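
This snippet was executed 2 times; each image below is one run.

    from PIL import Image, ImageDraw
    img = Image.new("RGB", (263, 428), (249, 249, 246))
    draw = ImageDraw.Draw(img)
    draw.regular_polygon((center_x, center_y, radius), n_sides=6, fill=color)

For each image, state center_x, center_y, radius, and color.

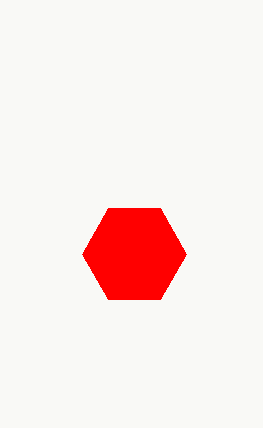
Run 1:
center_x = 134, center_y = 254, radius = 52, color = 'red'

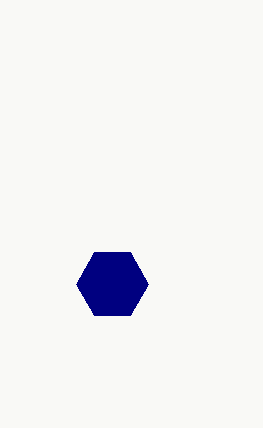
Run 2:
center_x = 112; center_y = 284; radius = 36; color = 'navy'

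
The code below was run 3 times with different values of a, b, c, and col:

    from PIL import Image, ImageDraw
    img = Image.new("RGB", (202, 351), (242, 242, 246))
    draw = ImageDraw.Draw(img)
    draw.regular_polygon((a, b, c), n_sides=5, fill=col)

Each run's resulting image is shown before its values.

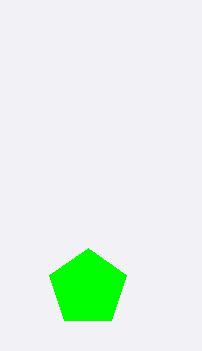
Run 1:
a = 88, b = 288, c = 40, col = 'lime'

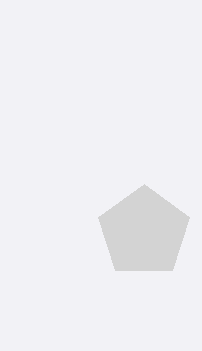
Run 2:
a = 144; b = 232; c = 48; col = 'lightgray'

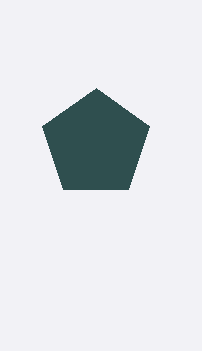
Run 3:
a = 96, b = 144, c = 56, col = 'darkslategray'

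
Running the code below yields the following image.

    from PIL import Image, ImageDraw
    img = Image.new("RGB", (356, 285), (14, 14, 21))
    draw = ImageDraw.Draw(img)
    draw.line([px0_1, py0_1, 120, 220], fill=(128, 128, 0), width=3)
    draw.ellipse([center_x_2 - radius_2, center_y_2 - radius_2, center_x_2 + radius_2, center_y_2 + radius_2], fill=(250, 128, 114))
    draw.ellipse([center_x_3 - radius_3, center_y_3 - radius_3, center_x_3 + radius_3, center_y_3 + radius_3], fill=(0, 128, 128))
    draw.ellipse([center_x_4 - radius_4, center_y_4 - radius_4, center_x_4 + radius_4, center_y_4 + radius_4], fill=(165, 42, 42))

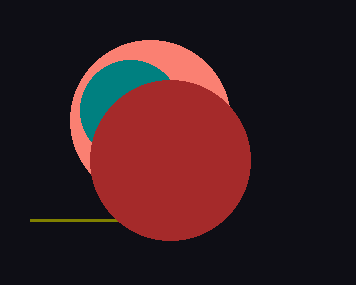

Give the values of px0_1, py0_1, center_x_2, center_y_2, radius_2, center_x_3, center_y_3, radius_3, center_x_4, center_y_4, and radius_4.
px0_1 = 30, py0_1 = 220, center_x_2 = 150, center_y_2 = 120, radius_2 = 80, center_x_3 = 130, center_y_3 = 110, radius_3 = 50, center_x_4 = 170, center_y_4 = 160, radius_4 = 80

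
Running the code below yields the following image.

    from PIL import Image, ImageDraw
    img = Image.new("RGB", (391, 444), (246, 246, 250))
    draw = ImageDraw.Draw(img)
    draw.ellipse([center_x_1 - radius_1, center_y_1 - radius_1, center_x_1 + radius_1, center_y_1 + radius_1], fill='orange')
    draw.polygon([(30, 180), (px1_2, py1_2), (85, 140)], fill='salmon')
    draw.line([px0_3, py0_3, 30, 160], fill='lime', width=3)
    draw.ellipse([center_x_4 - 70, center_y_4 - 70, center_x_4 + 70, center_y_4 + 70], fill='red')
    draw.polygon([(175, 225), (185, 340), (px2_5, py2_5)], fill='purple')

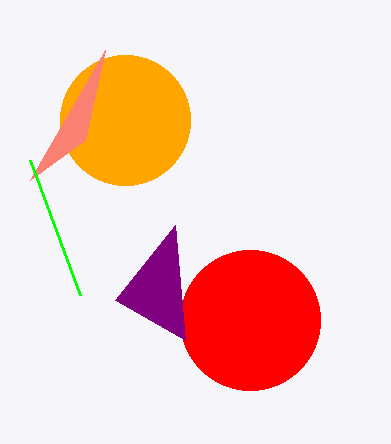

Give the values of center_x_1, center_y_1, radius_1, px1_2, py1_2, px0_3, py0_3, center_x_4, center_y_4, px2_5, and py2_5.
center_x_1 = 125
center_y_1 = 120
radius_1 = 65
px1_2 = 105
py1_2 = 50
px0_3 = 80
py0_3 = 295
center_x_4 = 250
center_y_4 = 320
px2_5 = 115
py2_5 = 300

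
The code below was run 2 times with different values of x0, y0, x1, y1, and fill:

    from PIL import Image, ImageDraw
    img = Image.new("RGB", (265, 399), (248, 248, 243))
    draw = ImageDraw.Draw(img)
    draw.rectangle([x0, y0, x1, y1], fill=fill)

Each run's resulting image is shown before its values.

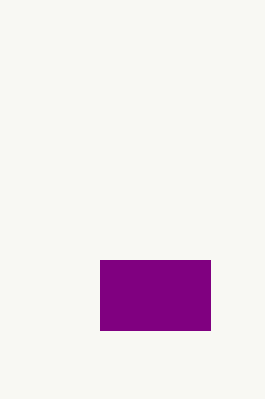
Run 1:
x0 = 100; y0 = 260; x1 = 210; y1 = 330; fill = 'purple'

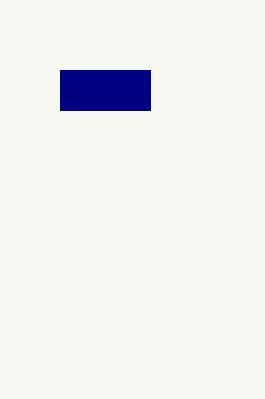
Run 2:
x0 = 60
y0 = 70
x1 = 150
y1 = 110
fill = 'navy'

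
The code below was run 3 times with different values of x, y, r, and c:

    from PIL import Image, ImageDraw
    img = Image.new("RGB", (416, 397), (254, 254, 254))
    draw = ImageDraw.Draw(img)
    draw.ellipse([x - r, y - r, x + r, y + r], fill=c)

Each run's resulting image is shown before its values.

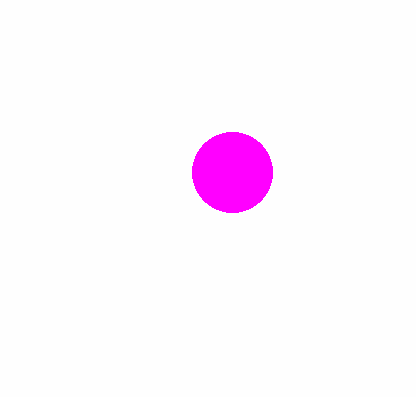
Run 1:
x = 232, y = 172, r = 40, c = 'magenta'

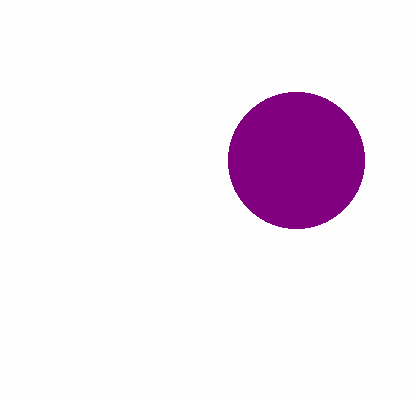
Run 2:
x = 296, y = 160, r = 68, c = 'purple'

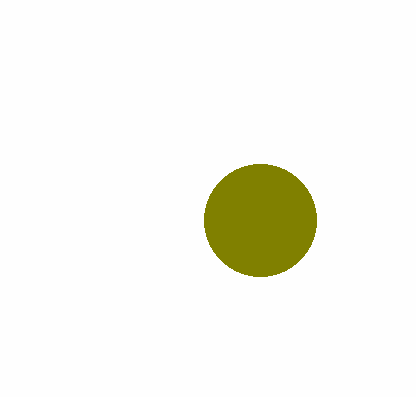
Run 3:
x = 260, y = 220, r = 56, c = 'olive'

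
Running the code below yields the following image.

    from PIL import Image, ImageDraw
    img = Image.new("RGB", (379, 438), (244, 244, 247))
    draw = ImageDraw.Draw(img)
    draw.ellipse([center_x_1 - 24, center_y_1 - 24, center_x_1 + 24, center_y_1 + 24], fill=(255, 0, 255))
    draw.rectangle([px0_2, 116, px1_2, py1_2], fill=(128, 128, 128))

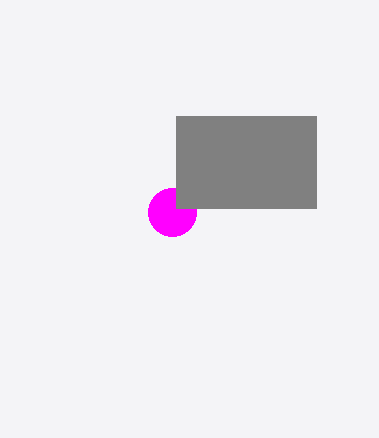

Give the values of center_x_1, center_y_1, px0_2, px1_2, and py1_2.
center_x_1 = 172
center_y_1 = 212
px0_2 = 176
px1_2 = 316
py1_2 = 208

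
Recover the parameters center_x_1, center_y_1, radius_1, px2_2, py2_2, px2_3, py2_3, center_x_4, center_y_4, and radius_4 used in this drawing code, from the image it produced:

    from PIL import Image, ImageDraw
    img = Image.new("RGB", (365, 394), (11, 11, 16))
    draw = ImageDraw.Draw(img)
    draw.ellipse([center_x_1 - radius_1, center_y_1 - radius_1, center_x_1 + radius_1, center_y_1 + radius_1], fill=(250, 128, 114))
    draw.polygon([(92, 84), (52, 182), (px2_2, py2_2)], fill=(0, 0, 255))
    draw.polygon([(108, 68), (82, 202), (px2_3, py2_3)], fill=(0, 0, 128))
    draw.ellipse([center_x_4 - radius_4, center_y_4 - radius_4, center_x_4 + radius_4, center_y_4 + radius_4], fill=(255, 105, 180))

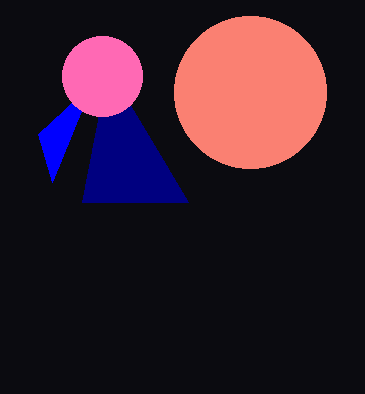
center_x_1 = 250; center_y_1 = 92; radius_1 = 76; px2_2 = 38; py2_2 = 134; px2_3 = 188; py2_3 = 202; center_x_4 = 102; center_y_4 = 76; radius_4 = 40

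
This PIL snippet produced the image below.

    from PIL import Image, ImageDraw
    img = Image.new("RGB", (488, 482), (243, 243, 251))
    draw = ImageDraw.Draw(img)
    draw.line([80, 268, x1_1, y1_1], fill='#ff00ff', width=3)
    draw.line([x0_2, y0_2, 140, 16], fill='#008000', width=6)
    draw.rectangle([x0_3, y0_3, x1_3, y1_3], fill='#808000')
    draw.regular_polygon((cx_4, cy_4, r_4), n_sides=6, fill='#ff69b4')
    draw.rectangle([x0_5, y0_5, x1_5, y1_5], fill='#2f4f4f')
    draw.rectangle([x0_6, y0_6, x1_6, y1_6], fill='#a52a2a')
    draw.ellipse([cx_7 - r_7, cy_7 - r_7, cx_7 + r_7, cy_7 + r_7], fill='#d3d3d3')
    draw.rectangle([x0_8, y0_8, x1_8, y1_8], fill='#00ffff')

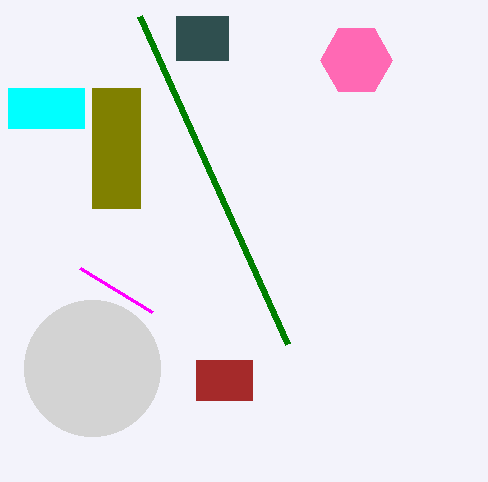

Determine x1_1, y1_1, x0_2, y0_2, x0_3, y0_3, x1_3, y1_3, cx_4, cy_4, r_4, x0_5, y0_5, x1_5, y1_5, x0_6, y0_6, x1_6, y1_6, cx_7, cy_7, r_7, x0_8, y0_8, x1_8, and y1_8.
x1_1 = 152, y1_1 = 312, x0_2 = 288, y0_2 = 344, x0_3 = 92, y0_3 = 88, x1_3 = 140, y1_3 = 208, cx_4 = 356, cy_4 = 60, r_4 = 36, x0_5 = 176, y0_5 = 16, x1_5 = 228, y1_5 = 60, x0_6 = 196, y0_6 = 360, x1_6 = 252, y1_6 = 400, cx_7 = 92, cy_7 = 368, r_7 = 68, x0_8 = 8, y0_8 = 88, x1_8 = 84, y1_8 = 128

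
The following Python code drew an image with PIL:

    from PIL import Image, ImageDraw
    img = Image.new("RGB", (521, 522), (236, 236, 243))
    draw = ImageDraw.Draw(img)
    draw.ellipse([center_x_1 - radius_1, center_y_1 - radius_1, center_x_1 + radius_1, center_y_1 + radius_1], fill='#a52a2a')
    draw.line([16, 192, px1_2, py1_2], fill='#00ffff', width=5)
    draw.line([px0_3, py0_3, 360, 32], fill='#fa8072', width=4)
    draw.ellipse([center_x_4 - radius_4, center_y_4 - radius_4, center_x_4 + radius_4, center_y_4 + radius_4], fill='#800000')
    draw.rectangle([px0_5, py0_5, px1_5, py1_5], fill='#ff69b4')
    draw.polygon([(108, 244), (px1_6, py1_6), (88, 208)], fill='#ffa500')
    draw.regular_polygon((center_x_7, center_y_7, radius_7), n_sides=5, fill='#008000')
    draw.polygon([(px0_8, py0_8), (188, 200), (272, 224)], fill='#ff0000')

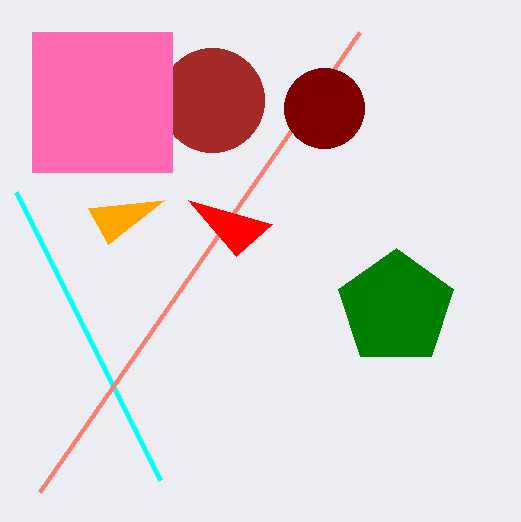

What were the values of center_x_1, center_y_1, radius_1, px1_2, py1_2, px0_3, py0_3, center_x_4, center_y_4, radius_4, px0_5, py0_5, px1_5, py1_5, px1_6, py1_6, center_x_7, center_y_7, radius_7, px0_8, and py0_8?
center_x_1 = 212, center_y_1 = 100, radius_1 = 52, px1_2 = 160, py1_2 = 480, px0_3 = 40, py0_3 = 492, center_x_4 = 324, center_y_4 = 108, radius_4 = 40, px0_5 = 32, py0_5 = 32, px1_5 = 172, py1_5 = 172, px1_6 = 164, py1_6 = 200, center_x_7 = 396, center_y_7 = 308, radius_7 = 60, px0_8 = 236, py0_8 = 256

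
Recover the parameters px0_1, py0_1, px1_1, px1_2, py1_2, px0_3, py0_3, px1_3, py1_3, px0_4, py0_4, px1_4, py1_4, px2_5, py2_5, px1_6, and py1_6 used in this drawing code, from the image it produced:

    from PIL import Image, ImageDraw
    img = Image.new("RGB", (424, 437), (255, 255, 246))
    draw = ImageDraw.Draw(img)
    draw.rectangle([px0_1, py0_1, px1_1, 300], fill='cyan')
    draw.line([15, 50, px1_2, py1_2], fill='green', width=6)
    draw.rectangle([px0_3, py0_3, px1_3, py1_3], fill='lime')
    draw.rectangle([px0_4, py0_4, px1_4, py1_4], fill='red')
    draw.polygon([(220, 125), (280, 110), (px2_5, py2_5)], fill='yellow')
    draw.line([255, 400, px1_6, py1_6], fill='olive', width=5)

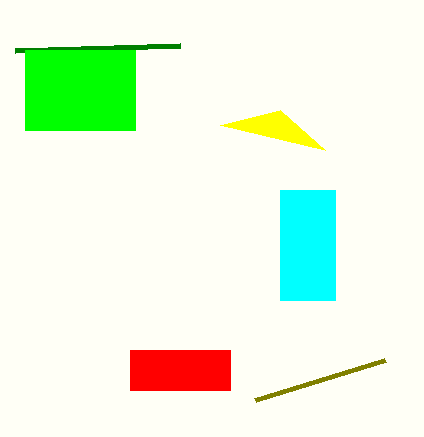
px0_1 = 280; py0_1 = 190; px1_1 = 335; px1_2 = 180; py1_2 = 45; px0_3 = 25; py0_3 = 50; px1_3 = 135; py1_3 = 130; px0_4 = 130; py0_4 = 350; px1_4 = 230; py1_4 = 390; px2_5 = 325; py2_5 = 150; px1_6 = 385; py1_6 = 360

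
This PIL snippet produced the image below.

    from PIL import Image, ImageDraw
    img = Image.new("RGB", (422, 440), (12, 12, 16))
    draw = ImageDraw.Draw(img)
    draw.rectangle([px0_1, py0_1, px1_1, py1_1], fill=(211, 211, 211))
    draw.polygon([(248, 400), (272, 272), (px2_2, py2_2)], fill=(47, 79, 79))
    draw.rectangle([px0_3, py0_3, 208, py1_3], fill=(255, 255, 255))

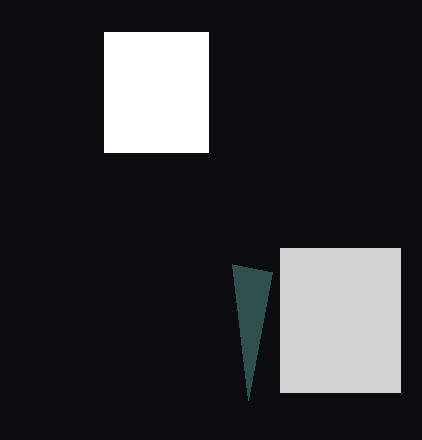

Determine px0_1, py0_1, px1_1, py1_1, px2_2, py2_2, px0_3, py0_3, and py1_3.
px0_1 = 280; py0_1 = 248; px1_1 = 400; py1_1 = 392; px2_2 = 232; py2_2 = 264; px0_3 = 104; py0_3 = 32; py1_3 = 152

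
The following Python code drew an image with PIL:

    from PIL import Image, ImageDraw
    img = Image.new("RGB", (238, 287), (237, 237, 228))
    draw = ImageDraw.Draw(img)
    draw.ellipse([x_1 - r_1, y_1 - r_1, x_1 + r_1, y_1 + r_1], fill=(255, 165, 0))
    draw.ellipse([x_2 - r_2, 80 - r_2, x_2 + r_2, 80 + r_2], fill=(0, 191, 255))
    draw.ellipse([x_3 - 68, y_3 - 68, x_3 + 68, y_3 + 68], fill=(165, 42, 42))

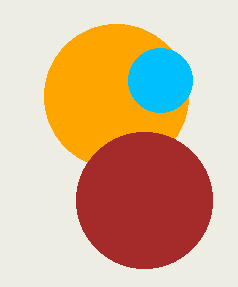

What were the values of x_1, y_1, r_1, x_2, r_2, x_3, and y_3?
x_1 = 116, y_1 = 96, r_1 = 72, x_2 = 160, r_2 = 32, x_3 = 144, y_3 = 200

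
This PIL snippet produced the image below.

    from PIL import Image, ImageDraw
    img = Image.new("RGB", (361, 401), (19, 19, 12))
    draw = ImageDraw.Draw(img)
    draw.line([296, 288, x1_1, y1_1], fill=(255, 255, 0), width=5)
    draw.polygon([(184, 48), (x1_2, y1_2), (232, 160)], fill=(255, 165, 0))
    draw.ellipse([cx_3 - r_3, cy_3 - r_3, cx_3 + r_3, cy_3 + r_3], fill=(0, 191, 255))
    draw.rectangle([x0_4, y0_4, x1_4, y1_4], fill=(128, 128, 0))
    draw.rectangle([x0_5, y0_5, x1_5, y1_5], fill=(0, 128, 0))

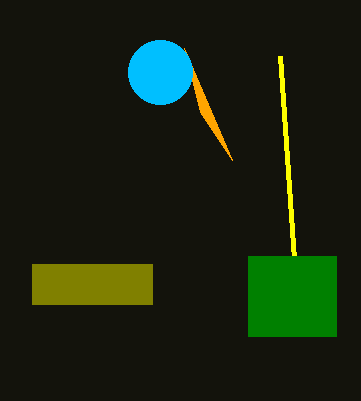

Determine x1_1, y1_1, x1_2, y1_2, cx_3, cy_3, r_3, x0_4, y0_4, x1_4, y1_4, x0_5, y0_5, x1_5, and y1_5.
x1_1 = 280
y1_1 = 56
x1_2 = 200
y1_2 = 112
cx_3 = 160
cy_3 = 72
r_3 = 32
x0_4 = 32
y0_4 = 264
x1_4 = 152
y1_4 = 304
x0_5 = 248
y0_5 = 256
x1_5 = 336
y1_5 = 336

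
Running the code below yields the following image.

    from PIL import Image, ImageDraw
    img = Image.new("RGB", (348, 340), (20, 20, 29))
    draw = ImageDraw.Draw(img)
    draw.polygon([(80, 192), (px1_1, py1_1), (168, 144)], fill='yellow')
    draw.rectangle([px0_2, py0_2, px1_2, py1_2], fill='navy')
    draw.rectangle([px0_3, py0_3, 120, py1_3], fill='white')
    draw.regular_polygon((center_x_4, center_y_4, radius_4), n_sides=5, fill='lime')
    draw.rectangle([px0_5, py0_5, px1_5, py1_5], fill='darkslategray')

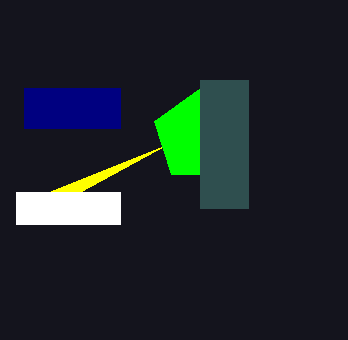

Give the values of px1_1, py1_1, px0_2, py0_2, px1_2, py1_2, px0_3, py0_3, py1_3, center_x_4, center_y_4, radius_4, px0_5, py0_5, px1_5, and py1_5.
px1_1 = 48
py1_1 = 192
px0_2 = 24
py0_2 = 88
px1_2 = 120
py1_2 = 128
px0_3 = 16
py0_3 = 192
py1_3 = 224
center_x_4 = 200
center_y_4 = 136
radius_4 = 48
px0_5 = 200
py0_5 = 80
px1_5 = 248
py1_5 = 208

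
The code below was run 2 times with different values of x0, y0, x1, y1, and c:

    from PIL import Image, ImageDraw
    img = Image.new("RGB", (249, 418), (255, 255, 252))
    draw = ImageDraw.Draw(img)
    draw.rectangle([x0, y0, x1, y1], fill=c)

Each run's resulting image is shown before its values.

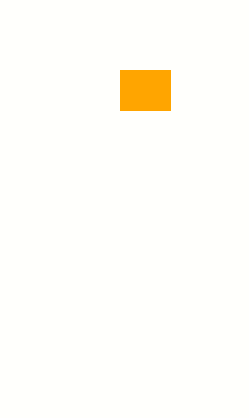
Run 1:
x0 = 120
y0 = 70
x1 = 170
y1 = 110
c = 'orange'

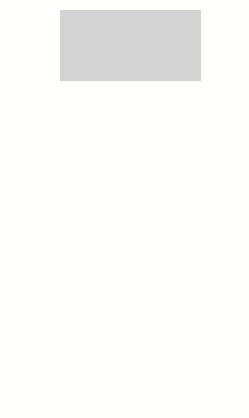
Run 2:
x0 = 60
y0 = 10
x1 = 200
y1 = 80
c = 'lightgray'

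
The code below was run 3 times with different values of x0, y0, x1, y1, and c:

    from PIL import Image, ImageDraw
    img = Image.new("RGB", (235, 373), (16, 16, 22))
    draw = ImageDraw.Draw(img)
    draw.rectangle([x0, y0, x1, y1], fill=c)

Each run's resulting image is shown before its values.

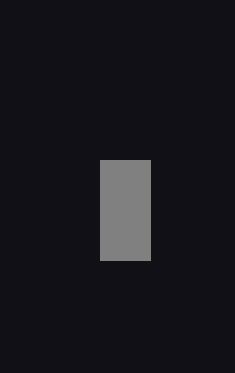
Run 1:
x0 = 100
y0 = 160
x1 = 150
y1 = 260
c = 'gray'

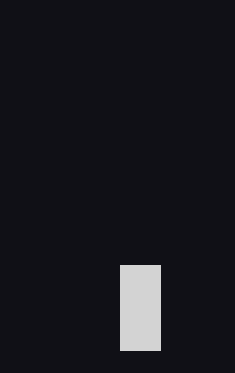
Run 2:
x0 = 120, y0 = 265, x1 = 160, y1 = 350, c = 'lightgray'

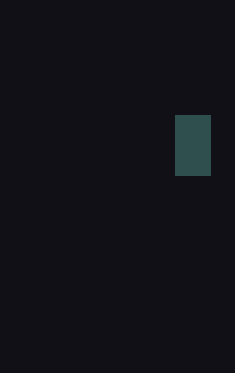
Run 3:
x0 = 175, y0 = 115, x1 = 210, y1 = 175, c = 'darkslategray'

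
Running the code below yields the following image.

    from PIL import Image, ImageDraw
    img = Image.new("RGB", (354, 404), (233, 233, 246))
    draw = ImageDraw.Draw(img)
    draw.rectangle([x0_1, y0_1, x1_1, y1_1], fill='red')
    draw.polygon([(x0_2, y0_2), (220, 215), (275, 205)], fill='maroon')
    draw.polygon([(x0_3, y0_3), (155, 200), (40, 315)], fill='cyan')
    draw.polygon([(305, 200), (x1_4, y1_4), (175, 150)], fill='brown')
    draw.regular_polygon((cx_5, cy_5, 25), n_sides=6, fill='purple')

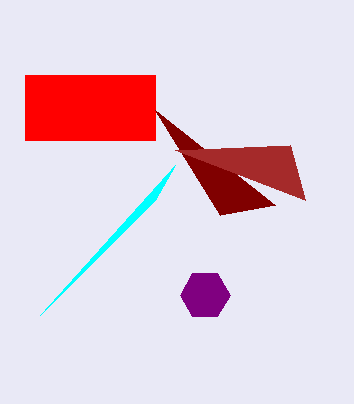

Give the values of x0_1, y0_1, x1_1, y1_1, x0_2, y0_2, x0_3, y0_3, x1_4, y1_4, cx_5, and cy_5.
x0_1 = 25
y0_1 = 75
x1_1 = 155
y1_1 = 140
x0_2 = 155
y0_2 = 110
x0_3 = 175
y0_3 = 165
x1_4 = 290
y1_4 = 145
cx_5 = 205
cy_5 = 295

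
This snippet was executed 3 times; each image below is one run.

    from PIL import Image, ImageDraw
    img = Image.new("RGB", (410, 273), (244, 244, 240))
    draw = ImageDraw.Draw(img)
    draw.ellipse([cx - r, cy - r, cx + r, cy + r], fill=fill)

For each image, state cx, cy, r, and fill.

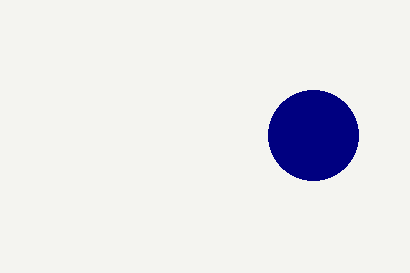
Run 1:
cx = 313; cy = 135; r = 45; fill = 'navy'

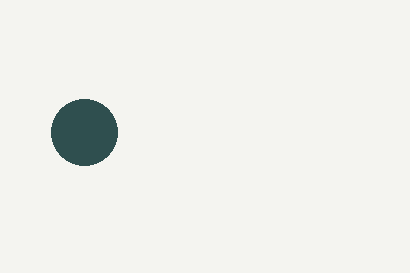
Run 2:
cx = 84, cy = 132, r = 33, fill = 'darkslategray'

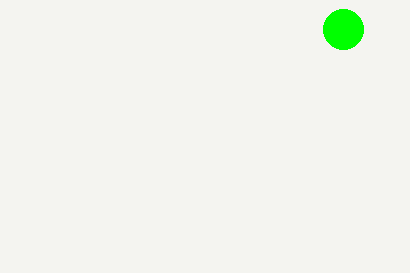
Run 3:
cx = 343
cy = 29
r = 20
fill = 'lime'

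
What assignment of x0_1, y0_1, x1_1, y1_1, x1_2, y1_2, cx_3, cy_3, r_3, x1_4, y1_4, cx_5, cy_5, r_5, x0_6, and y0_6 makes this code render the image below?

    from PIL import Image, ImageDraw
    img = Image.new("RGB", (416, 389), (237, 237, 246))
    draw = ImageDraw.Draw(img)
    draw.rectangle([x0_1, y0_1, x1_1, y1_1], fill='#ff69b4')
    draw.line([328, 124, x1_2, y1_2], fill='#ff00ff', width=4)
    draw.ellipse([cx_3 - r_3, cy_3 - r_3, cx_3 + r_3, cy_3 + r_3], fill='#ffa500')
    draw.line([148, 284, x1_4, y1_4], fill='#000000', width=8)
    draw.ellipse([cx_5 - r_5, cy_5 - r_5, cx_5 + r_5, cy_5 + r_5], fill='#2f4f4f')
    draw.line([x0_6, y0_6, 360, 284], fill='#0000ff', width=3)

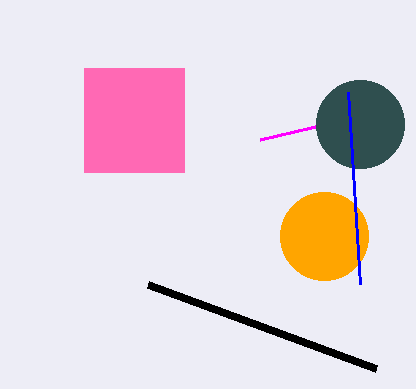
x0_1 = 84; y0_1 = 68; x1_1 = 184; y1_1 = 172; x1_2 = 260; y1_2 = 140; cx_3 = 324; cy_3 = 236; r_3 = 44; x1_4 = 376; y1_4 = 368; cx_5 = 360; cy_5 = 124; r_5 = 44; x0_6 = 348; y0_6 = 92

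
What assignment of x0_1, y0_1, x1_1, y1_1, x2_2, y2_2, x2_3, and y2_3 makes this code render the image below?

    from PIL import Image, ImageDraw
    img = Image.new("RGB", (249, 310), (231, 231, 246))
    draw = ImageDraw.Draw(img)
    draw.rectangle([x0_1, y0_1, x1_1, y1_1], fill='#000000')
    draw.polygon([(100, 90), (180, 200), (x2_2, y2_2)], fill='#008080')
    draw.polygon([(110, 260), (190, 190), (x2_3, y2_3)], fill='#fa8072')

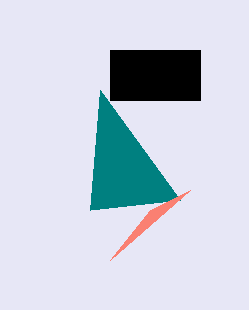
x0_1 = 110
y0_1 = 50
x1_1 = 200
y1_1 = 100
x2_2 = 90
y2_2 = 210
x2_3 = 150
y2_3 = 210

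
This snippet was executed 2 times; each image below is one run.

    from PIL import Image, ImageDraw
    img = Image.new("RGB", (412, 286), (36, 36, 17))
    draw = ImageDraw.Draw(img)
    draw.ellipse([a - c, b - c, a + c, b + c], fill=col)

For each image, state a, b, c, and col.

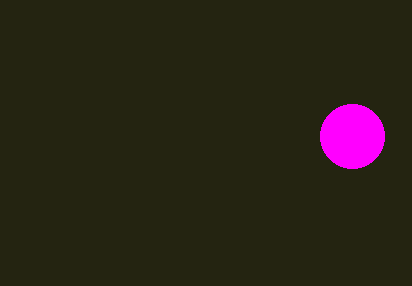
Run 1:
a = 352
b = 136
c = 32
col = 'magenta'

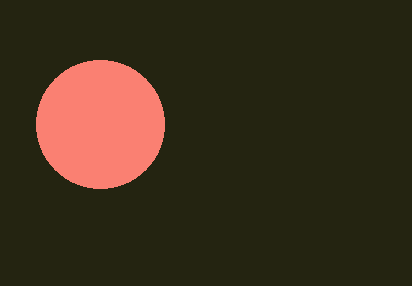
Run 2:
a = 100; b = 124; c = 64; col = 'salmon'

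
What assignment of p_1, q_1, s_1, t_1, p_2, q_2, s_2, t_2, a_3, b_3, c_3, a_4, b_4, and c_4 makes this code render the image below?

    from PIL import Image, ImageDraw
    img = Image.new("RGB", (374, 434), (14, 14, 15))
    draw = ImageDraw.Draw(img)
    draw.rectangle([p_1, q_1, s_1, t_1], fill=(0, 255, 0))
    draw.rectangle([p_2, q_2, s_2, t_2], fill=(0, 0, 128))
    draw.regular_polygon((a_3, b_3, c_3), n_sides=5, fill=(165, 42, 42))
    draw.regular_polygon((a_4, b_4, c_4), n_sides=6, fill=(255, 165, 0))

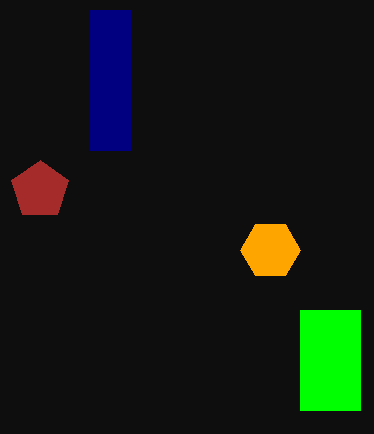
p_1 = 300
q_1 = 310
s_1 = 360
t_1 = 410
p_2 = 90
q_2 = 10
s_2 = 130
t_2 = 150
a_3 = 40
b_3 = 190
c_3 = 30
a_4 = 270
b_4 = 250
c_4 = 30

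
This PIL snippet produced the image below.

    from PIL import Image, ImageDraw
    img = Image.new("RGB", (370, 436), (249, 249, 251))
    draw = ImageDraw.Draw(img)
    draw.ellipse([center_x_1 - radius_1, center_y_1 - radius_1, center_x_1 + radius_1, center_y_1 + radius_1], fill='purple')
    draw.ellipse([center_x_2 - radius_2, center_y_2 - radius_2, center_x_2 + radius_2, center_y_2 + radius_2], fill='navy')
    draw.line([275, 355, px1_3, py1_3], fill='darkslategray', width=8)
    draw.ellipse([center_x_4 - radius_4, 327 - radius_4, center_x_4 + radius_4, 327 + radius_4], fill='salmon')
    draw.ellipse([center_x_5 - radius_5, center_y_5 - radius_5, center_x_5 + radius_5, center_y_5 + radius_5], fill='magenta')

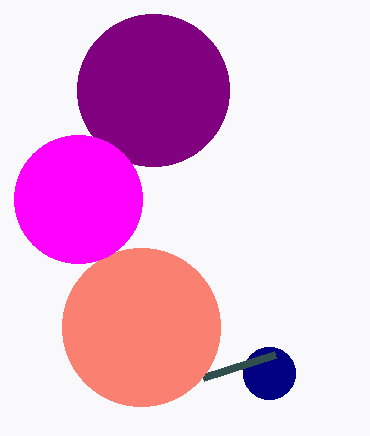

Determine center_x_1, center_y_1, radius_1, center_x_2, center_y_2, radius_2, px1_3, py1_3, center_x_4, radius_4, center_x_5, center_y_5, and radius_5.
center_x_1 = 153, center_y_1 = 90, radius_1 = 76, center_x_2 = 269, center_y_2 = 373, radius_2 = 26, px1_3 = 203, py1_3 = 378, center_x_4 = 141, radius_4 = 79, center_x_5 = 78, center_y_5 = 199, radius_5 = 64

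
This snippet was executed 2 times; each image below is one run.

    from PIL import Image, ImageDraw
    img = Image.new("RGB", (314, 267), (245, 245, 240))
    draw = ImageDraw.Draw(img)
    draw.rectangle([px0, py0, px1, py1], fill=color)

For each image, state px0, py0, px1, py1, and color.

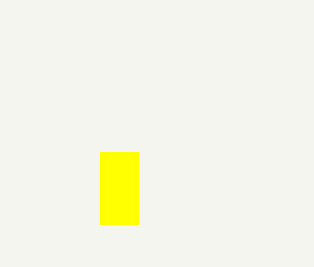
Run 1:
px0 = 100; py0 = 152; px1 = 138; py1 = 224; color = 'yellow'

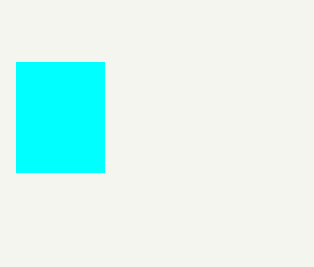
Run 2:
px0 = 16; py0 = 62; px1 = 104; py1 = 172; color = 'cyan'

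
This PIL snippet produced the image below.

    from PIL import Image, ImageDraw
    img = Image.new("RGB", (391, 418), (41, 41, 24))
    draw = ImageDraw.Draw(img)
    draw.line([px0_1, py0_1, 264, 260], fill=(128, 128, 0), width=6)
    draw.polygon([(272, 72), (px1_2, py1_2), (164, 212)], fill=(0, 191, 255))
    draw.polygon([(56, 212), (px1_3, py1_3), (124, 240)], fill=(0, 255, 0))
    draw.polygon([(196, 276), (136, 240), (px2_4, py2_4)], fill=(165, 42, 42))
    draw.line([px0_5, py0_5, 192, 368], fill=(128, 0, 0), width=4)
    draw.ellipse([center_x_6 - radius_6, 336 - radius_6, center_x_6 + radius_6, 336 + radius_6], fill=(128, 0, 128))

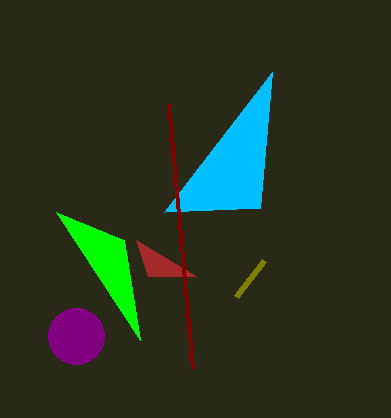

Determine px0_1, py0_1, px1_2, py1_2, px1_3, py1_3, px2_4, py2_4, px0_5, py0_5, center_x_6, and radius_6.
px0_1 = 236; py0_1 = 296; px1_2 = 260; py1_2 = 208; px1_3 = 140; py1_3 = 340; px2_4 = 148; py2_4 = 276; px0_5 = 168; py0_5 = 104; center_x_6 = 76; radius_6 = 28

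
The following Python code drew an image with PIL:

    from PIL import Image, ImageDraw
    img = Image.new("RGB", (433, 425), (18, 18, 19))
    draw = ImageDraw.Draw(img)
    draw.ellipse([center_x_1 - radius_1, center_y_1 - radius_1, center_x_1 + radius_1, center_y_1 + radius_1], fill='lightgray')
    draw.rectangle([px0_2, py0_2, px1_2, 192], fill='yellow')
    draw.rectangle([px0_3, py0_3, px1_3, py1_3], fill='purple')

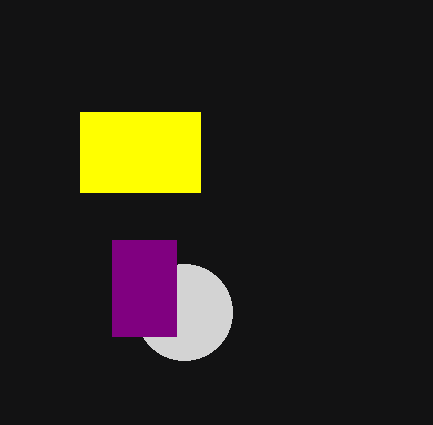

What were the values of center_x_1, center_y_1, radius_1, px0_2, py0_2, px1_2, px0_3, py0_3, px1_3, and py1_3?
center_x_1 = 184, center_y_1 = 312, radius_1 = 48, px0_2 = 80, py0_2 = 112, px1_2 = 200, px0_3 = 112, py0_3 = 240, px1_3 = 176, py1_3 = 336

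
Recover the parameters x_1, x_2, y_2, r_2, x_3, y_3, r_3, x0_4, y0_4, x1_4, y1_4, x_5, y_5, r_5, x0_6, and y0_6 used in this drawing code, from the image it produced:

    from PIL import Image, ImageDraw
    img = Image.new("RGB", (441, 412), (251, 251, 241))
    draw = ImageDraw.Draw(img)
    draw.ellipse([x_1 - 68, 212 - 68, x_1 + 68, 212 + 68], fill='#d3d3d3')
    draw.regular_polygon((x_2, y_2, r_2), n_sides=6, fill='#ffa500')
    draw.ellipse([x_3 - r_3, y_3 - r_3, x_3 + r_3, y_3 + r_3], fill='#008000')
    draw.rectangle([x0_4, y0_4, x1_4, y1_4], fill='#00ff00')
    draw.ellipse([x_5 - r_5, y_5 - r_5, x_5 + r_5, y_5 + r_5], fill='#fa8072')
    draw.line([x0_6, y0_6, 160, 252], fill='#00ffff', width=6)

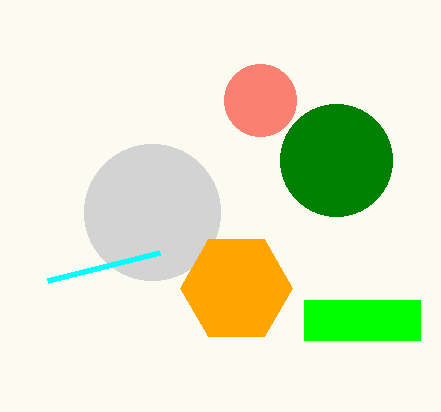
x_1 = 152, x_2 = 236, y_2 = 288, r_2 = 56, x_3 = 336, y_3 = 160, r_3 = 56, x0_4 = 304, y0_4 = 300, x1_4 = 420, y1_4 = 340, x_5 = 260, y_5 = 100, r_5 = 36, x0_6 = 48, y0_6 = 280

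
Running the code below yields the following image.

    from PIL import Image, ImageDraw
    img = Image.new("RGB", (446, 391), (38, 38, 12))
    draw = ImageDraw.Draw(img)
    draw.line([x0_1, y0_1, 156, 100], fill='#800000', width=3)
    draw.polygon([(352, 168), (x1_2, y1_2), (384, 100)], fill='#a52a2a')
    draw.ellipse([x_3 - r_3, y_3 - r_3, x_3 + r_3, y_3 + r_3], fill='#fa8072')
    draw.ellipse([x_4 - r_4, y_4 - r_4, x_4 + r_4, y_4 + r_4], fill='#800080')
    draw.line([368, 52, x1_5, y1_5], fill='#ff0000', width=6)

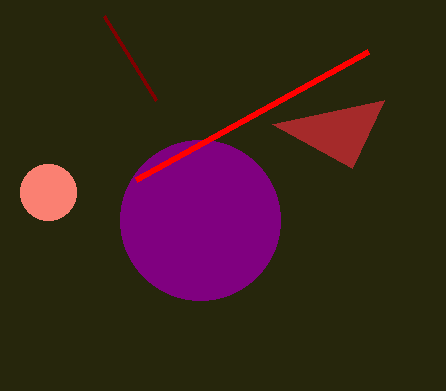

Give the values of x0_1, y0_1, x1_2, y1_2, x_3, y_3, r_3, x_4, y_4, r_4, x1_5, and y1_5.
x0_1 = 104, y0_1 = 16, x1_2 = 272, y1_2 = 124, x_3 = 48, y_3 = 192, r_3 = 28, x_4 = 200, y_4 = 220, r_4 = 80, x1_5 = 136, y1_5 = 180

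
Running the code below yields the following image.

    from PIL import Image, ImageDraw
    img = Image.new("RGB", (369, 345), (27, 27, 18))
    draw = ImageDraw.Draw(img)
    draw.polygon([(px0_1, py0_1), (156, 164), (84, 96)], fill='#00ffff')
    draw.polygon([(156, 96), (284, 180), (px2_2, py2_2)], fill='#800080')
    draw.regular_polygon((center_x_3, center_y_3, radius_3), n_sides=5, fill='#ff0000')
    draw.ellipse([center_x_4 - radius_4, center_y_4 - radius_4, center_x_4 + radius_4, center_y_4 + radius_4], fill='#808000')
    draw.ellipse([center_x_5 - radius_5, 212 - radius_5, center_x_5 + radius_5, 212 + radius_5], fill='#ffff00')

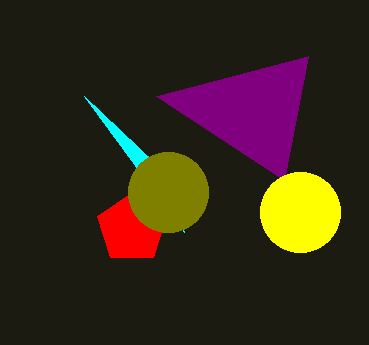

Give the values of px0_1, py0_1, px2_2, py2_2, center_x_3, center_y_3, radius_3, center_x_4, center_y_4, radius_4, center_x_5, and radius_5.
px0_1 = 184, py0_1 = 232, px2_2 = 308, py2_2 = 56, center_x_3 = 132, center_y_3 = 228, radius_3 = 36, center_x_4 = 168, center_y_4 = 192, radius_4 = 40, center_x_5 = 300, radius_5 = 40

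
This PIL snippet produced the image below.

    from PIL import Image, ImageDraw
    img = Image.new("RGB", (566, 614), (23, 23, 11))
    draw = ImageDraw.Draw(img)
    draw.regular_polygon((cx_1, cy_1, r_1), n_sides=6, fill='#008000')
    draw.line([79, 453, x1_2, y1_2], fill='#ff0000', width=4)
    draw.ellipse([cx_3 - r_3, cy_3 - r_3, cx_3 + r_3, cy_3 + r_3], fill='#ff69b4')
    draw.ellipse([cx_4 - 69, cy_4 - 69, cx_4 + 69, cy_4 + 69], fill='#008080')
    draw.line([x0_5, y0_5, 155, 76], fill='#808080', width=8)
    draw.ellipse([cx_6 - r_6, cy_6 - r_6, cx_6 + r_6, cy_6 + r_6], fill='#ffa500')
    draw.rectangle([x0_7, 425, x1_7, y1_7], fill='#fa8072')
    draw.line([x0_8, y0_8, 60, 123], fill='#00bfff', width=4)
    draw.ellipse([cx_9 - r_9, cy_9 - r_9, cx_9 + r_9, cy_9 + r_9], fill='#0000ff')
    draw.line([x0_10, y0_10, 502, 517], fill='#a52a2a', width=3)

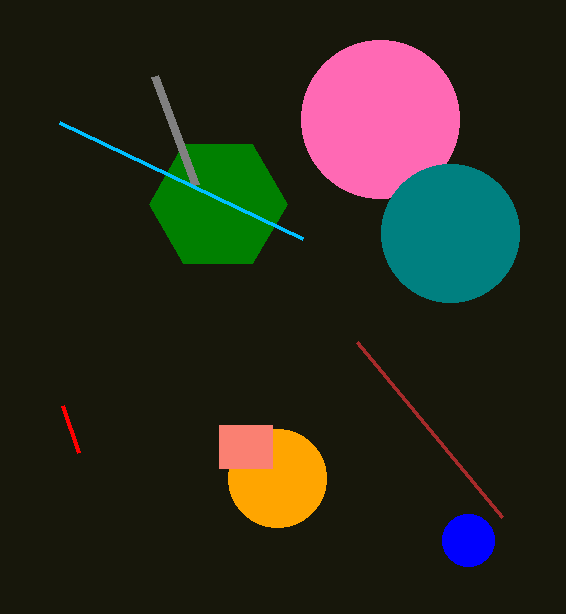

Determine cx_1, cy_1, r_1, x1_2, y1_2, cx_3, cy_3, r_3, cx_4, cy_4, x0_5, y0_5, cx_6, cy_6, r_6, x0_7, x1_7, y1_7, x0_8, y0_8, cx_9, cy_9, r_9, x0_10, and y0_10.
cx_1 = 218; cy_1 = 204; r_1 = 69; x1_2 = 63; y1_2 = 406; cx_3 = 380; cy_3 = 119; r_3 = 79; cx_4 = 450; cy_4 = 233; x0_5 = 196; y0_5 = 185; cx_6 = 277; cy_6 = 478; r_6 = 49; x0_7 = 219; x1_7 = 272; y1_7 = 468; x0_8 = 303; y0_8 = 239; cx_9 = 468; cy_9 = 540; r_9 = 26; x0_10 = 357; y0_10 = 342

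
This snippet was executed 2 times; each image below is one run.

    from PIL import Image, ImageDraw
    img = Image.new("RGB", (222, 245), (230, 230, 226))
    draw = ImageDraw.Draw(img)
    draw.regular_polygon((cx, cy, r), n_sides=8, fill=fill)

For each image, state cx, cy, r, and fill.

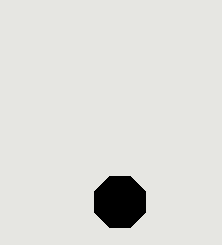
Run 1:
cx = 120
cy = 202
r = 28
fill = 'black'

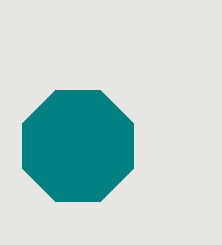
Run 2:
cx = 78
cy = 146
r = 60
fill = 'teal'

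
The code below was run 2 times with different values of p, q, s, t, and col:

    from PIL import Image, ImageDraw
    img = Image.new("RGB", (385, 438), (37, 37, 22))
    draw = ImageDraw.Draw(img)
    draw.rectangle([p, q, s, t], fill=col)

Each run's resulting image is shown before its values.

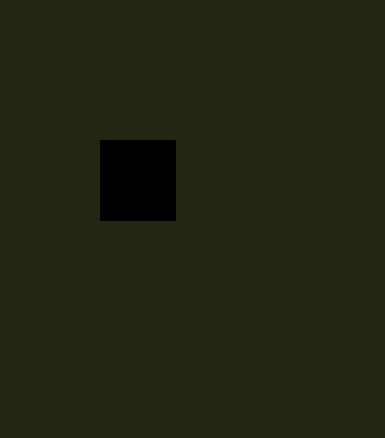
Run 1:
p = 100
q = 140
s = 175
t = 220
col = 'black'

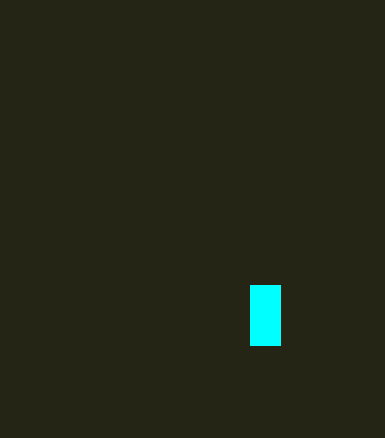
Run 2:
p = 250
q = 285
s = 280
t = 345
col = 'cyan'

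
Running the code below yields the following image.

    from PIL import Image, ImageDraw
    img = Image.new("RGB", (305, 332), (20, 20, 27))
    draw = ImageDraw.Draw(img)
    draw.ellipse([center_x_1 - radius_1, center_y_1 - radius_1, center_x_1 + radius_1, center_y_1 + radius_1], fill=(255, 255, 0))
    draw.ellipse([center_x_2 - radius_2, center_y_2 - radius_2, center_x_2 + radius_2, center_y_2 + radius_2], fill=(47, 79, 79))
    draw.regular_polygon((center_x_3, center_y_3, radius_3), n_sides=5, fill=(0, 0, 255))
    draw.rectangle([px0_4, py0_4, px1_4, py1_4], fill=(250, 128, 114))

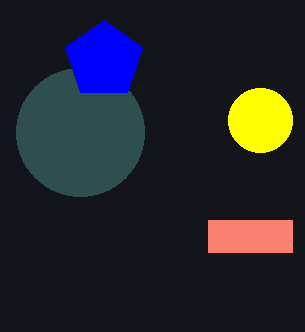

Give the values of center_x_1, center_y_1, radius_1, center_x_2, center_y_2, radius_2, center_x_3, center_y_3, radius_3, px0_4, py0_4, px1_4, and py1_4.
center_x_1 = 260; center_y_1 = 120; radius_1 = 32; center_x_2 = 80; center_y_2 = 132; radius_2 = 64; center_x_3 = 104; center_y_3 = 60; radius_3 = 40; px0_4 = 208; py0_4 = 220; px1_4 = 292; py1_4 = 252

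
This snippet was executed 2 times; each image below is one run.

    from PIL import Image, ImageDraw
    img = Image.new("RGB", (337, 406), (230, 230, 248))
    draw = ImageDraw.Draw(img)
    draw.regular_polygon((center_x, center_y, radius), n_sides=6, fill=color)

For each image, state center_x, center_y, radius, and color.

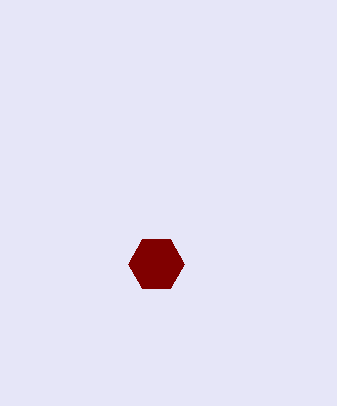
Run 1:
center_x = 156; center_y = 264; radius = 28; color = 'maroon'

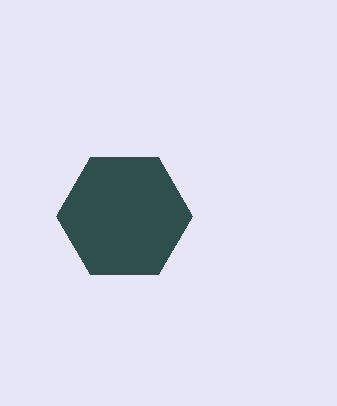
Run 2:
center_x = 124, center_y = 216, radius = 68, color = 'darkslategray'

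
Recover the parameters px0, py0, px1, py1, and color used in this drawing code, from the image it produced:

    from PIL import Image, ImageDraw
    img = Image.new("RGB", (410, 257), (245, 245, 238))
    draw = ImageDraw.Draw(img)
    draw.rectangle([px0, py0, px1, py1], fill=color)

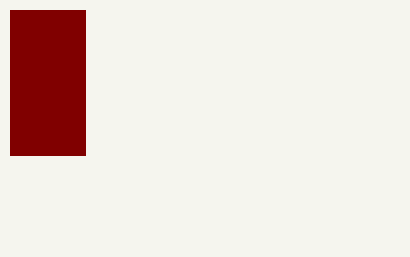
px0 = 10, py0 = 10, px1 = 85, py1 = 155, color = 'maroon'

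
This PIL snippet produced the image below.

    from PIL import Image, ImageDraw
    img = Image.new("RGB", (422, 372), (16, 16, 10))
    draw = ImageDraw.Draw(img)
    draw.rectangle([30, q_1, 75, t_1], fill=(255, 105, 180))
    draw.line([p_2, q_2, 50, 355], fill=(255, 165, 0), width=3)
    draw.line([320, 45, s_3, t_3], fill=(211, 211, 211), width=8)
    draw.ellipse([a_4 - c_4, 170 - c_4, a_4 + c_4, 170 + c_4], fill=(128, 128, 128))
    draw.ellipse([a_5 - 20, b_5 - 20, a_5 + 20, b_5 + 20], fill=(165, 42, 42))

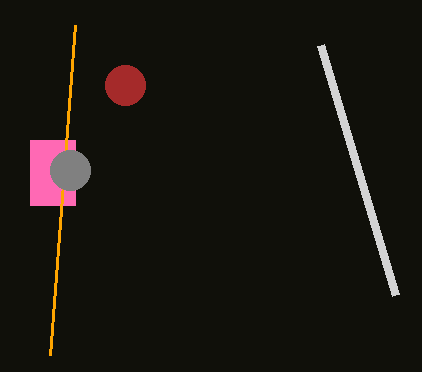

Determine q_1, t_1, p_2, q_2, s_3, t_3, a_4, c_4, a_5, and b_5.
q_1 = 140; t_1 = 205; p_2 = 75; q_2 = 25; s_3 = 395; t_3 = 295; a_4 = 70; c_4 = 20; a_5 = 125; b_5 = 85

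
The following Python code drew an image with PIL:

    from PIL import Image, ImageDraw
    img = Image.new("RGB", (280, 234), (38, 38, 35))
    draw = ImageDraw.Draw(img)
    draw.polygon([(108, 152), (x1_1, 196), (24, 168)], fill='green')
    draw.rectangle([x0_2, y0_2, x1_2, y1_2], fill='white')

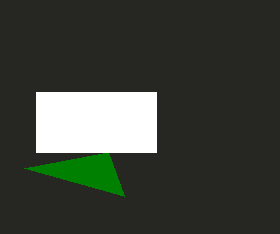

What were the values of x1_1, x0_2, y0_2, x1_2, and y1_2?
x1_1 = 124, x0_2 = 36, y0_2 = 92, x1_2 = 156, y1_2 = 152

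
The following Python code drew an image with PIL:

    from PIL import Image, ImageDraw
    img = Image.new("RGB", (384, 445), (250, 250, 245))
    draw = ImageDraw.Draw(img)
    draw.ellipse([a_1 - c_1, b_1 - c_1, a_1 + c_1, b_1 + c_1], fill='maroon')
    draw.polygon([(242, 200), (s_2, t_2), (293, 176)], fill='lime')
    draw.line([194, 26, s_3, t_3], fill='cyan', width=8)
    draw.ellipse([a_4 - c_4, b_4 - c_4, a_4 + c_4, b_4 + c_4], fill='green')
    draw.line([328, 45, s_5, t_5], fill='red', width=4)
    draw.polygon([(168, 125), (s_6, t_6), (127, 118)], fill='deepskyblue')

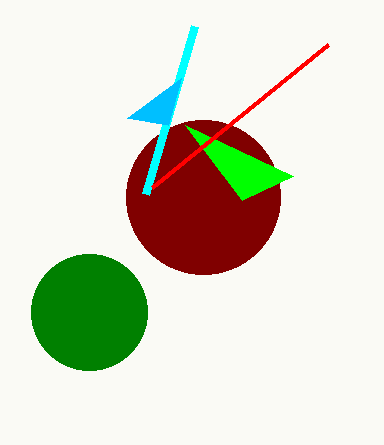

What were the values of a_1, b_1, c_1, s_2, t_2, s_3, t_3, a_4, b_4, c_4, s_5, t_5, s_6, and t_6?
a_1 = 203
b_1 = 197
c_1 = 77
s_2 = 185
t_2 = 125
s_3 = 145
t_3 = 194
a_4 = 89
b_4 = 312
c_4 = 58
s_5 = 152
t_5 = 188
s_6 = 181
t_6 = 78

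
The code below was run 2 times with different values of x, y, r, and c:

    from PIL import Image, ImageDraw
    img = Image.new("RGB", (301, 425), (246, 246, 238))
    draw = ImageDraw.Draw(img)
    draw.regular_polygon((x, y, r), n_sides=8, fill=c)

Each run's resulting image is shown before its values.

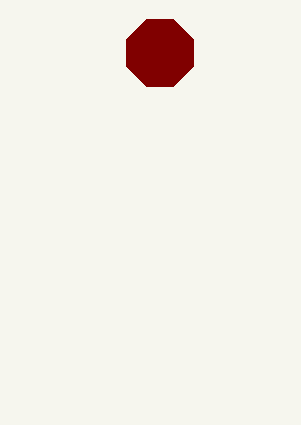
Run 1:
x = 160, y = 53, r = 36, c = 'maroon'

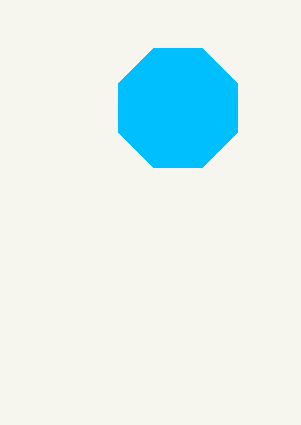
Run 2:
x = 178; y = 108; r = 64; c = 'deepskyblue'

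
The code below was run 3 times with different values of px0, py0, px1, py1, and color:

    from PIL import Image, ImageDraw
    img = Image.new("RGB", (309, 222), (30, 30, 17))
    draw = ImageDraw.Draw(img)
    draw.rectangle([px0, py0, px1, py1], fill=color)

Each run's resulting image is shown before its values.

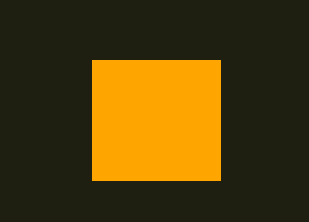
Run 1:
px0 = 92
py0 = 60
px1 = 220
py1 = 180
color = 'orange'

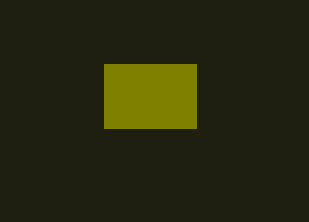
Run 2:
px0 = 104, py0 = 64, px1 = 196, py1 = 128, color = 'olive'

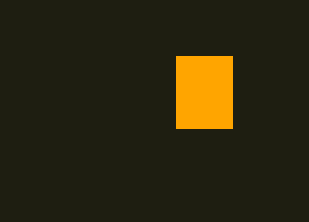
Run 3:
px0 = 176, py0 = 56, px1 = 232, py1 = 128, color = 'orange'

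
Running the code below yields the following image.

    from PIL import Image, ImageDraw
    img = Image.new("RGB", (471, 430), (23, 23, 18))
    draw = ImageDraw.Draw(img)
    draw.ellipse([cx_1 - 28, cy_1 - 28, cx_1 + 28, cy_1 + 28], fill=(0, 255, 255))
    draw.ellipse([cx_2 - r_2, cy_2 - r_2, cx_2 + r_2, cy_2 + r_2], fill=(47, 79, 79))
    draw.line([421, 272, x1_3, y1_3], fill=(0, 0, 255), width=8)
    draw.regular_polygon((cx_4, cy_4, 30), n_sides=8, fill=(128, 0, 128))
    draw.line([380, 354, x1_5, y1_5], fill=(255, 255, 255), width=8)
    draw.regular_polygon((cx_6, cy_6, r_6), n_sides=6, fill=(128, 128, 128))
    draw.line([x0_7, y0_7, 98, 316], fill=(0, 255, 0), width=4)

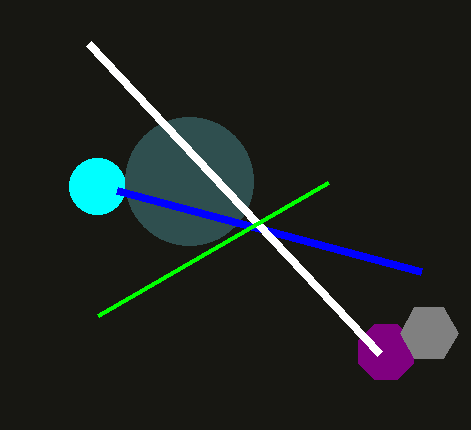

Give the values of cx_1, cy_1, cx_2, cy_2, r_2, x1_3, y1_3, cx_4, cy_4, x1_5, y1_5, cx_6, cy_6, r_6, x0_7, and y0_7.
cx_1 = 97; cy_1 = 186; cx_2 = 189; cy_2 = 181; r_2 = 64; x1_3 = 117; y1_3 = 191; cx_4 = 386; cy_4 = 352; x1_5 = 89; y1_5 = 44; cx_6 = 429; cy_6 = 333; r_6 = 29; x0_7 = 328; y0_7 = 183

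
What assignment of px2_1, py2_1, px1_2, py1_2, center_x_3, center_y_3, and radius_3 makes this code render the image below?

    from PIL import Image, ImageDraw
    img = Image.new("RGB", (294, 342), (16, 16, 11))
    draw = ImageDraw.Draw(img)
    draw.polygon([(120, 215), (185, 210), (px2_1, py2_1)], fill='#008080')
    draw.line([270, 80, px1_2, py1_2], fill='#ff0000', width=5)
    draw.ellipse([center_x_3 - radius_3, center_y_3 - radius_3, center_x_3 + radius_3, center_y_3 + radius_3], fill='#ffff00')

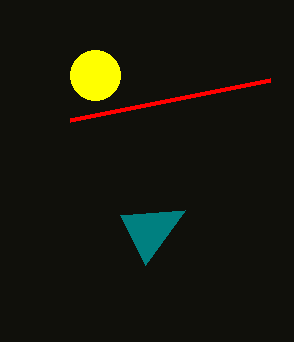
px2_1 = 145; py2_1 = 265; px1_2 = 70; py1_2 = 120; center_x_3 = 95; center_y_3 = 75; radius_3 = 25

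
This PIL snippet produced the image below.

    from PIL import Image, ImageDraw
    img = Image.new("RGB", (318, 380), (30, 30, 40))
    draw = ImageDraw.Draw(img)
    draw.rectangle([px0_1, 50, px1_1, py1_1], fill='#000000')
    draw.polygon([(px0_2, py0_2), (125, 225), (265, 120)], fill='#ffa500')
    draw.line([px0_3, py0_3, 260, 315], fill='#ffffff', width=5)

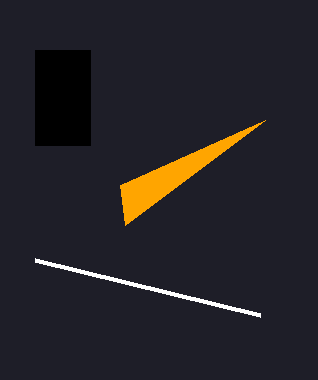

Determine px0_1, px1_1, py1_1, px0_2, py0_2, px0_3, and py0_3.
px0_1 = 35; px1_1 = 90; py1_1 = 145; px0_2 = 120; py0_2 = 185; px0_3 = 35; py0_3 = 260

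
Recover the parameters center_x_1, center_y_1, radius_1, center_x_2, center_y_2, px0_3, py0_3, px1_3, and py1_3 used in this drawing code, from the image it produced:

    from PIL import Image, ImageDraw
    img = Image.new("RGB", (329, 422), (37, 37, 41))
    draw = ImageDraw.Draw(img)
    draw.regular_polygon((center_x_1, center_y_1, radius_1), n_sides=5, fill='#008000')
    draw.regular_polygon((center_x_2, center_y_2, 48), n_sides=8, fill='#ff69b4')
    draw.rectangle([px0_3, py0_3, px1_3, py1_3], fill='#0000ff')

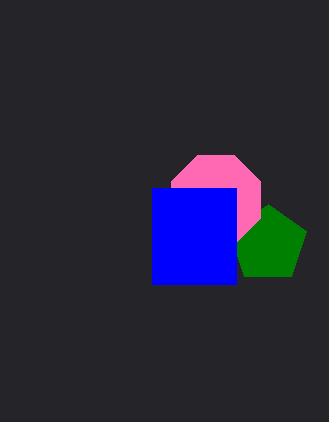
center_x_1 = 268; center_y_1 = 244; radius_1 = 40; center_x_2 = 216; center_y_2 = 200; px0_3 = 152; py0_3 = 188; px1_3 = 236; py1_3 = 284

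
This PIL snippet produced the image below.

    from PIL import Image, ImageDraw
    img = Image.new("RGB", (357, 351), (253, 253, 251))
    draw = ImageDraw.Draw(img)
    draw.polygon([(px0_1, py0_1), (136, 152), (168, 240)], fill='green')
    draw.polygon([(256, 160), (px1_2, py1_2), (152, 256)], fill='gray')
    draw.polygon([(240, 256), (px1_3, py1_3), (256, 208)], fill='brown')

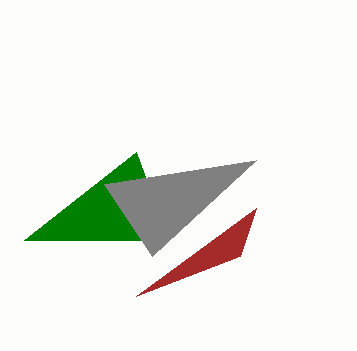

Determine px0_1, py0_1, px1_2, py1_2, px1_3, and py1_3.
px0_1 = 24; py0_1 = 240; px1_2 = 104; py1_2 = 184; px1_3 = 136; py1_3 = 296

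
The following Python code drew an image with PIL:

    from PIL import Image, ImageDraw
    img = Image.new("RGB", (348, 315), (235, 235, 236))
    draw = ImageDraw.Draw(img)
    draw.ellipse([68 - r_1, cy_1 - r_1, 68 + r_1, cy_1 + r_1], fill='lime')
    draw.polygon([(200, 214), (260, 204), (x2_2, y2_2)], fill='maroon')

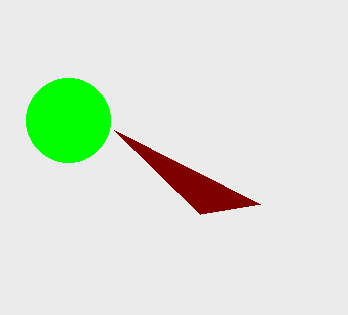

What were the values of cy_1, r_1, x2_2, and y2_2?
cy_1 = 120; r_1 = 42; x2_2 = 114; y2_2 = 130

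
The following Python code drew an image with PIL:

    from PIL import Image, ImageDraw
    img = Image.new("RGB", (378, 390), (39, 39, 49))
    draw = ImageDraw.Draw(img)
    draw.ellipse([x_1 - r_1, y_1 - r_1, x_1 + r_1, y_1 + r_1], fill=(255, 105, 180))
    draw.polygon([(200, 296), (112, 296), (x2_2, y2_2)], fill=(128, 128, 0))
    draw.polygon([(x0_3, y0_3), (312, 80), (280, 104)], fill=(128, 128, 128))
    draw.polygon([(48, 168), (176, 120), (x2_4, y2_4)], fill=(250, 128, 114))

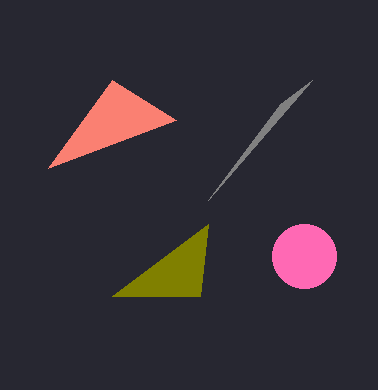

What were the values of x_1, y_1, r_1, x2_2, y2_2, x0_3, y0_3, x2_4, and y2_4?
x_1 = 304
y_1 = 256
r_1 = 32
x2_2 = 208
y2_2 = 224
x0_3 = 208
y0_3 = 200
x2_4 = 112
y2_4 = 80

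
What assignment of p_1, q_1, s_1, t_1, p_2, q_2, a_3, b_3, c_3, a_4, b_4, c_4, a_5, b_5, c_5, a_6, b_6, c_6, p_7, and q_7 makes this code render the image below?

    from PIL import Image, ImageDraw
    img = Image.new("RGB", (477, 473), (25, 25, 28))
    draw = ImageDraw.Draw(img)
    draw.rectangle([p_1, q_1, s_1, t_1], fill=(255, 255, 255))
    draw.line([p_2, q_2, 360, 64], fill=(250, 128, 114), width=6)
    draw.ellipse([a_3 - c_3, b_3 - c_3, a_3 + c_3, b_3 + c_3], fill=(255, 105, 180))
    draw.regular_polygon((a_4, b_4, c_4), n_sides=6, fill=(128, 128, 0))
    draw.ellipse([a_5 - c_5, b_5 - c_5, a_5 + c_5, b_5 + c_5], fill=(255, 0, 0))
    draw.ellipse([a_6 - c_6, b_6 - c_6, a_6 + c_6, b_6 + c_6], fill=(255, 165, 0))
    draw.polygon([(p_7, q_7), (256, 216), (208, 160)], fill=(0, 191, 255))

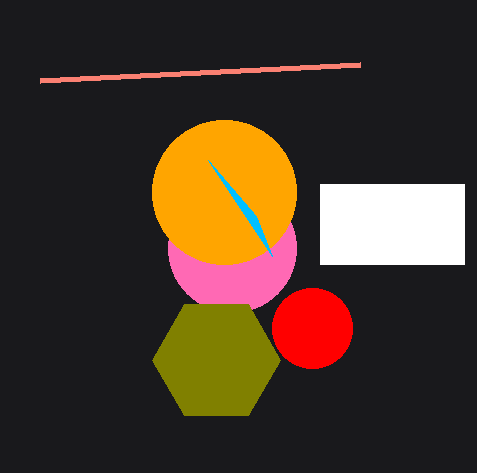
p_1 = 320
q_1 = 184
s_1 = 464
t_1 = 264
p_2 = 40
q_2 = 80
a_3 = 232
b_3 = 248
c_3 = 64
a_4 = 216
b_4 = 360
c_4 = 64
a_5 = 312
b_5 = 328
c_5 = 40
a_6 = 224
b_6 = 192
c_6 = 72
p_7 = 272
q_7 = 256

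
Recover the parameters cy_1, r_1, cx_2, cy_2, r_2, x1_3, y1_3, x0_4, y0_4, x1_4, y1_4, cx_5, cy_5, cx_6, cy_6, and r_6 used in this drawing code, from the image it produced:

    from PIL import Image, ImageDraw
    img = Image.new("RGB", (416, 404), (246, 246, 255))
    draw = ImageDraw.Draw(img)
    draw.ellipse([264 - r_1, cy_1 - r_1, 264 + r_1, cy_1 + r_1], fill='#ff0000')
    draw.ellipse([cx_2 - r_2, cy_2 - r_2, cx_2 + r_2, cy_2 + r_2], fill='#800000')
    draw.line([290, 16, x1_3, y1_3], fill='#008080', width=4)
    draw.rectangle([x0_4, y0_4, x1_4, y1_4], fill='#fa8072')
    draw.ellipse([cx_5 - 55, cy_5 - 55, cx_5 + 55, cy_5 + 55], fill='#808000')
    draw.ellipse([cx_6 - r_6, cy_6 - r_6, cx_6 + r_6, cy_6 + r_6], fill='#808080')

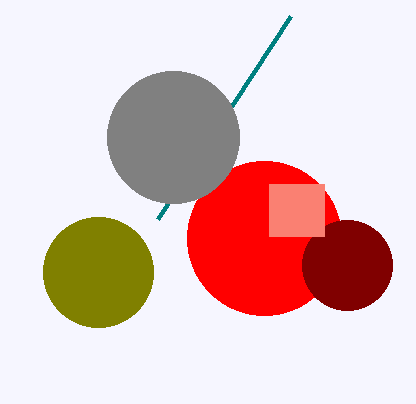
cy_1 = 238; r_1 = 77; cx_2 = 347; cy_2 = 265; r_2 = 45; x1_3 = 157; y1_3 = 219; x0_4 = 269; y0_4 = 184; x1_4 = 324; y1_4 = 236; cx_5 = 98; cy_5 = 272; cx_6 = 173; cy_6 = 137; r_6 = 66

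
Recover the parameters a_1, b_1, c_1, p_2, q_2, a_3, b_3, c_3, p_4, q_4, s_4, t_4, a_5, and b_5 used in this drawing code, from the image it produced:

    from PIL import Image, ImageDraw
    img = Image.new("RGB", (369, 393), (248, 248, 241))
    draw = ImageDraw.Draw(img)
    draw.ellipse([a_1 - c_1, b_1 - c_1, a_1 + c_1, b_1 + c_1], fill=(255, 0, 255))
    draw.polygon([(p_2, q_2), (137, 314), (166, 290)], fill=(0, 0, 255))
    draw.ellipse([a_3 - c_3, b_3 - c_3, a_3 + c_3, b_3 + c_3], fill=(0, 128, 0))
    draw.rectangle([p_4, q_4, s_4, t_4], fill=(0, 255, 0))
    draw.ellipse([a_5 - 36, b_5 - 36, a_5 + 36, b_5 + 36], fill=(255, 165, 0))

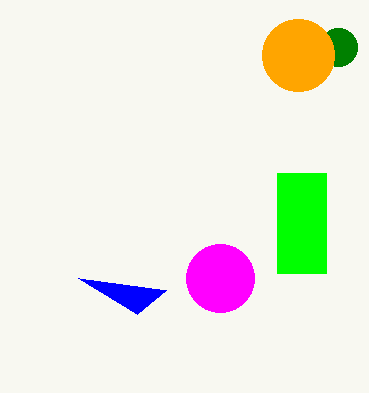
a_1 = 220; b_1 = 278; c_1 = 34; p_2 = 78; q_2 = 278; a_3 = 338; b_3 = 47; c_3 = 19; p_4 = 277; q_4 = 173; s_4 = 326; t_4 = 273; a_5 = 298; b_5 = 55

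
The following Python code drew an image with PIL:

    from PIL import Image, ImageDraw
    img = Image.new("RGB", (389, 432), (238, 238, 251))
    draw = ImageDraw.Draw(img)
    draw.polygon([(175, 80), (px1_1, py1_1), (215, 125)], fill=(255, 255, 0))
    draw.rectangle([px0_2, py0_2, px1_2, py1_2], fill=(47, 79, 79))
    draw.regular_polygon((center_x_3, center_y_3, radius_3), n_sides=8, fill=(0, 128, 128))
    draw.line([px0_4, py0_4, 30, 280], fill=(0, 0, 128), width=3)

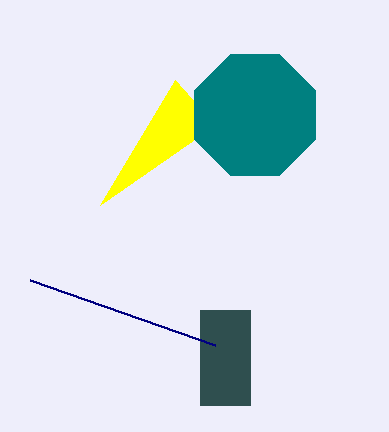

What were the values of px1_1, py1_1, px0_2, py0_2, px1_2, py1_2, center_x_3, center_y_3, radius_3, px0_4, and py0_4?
px1_1 = 100, py1_1 = 205, px0_2 = 200, py0_2 = 310, px1_2 = 250, py1_2 = 405, center_x_3 = 255, center_y_3 = 115, radius_3 = 65, px0_4 = 215, py0_4 = 345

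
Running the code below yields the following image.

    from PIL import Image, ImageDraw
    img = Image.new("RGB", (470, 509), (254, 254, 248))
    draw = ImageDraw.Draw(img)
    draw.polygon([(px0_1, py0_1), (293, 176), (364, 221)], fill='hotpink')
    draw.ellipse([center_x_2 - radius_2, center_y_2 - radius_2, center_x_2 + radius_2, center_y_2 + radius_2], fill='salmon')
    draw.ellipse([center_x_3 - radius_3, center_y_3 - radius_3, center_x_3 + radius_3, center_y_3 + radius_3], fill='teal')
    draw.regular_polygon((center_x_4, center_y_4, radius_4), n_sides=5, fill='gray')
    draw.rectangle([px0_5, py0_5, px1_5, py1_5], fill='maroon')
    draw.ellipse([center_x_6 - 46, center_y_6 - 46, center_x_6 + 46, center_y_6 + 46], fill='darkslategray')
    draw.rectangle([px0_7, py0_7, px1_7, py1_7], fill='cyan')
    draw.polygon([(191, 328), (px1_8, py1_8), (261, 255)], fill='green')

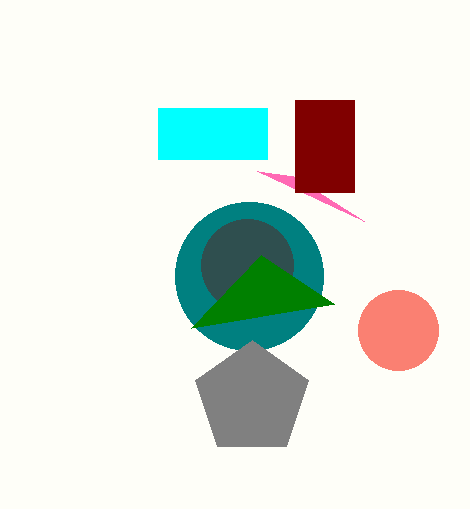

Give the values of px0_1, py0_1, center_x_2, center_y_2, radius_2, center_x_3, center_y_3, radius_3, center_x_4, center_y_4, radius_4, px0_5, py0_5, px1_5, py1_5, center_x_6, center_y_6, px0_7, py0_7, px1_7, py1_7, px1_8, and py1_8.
px0_1 = 257
py0_1 = 171
center_x_2 = 398
center_y_2 = 330
radius_2 = 40
center_x_3 = 249
center_y_3 = 276
radius_3 = 74
center_x_4 = 252
center_y_4 = 399
radius_4 = 59
px0_5 = 295
py0_5 = 100
px1_5 = 354
py1_5 = 192
center_x_6 = 247
center_y_6 = 265
px0_7 = 158
py0_7 = 108
px1_7 = 267
py1_7 = 159
px1_8 = 334
py1_8 = 304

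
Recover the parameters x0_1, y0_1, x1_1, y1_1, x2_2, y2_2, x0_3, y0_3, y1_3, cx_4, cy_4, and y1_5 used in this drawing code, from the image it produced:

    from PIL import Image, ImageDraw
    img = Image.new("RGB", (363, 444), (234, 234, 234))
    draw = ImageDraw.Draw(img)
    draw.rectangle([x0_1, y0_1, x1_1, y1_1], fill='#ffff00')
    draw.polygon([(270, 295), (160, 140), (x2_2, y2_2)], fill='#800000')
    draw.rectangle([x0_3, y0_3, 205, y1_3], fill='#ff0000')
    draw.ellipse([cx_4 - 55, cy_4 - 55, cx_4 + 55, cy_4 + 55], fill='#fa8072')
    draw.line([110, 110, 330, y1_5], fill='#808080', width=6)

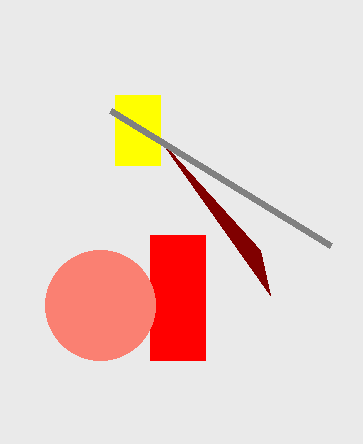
x0_1 = 115, y0_1 = 95, x1_1 = 160, y1_1 = 165, x2_2 = 260, y2_2 = 250, x0_3 = 150, y0_3 = 235, y1_3 = 360, cx_4 = 100, cy_4 = 305, y1_5 = 245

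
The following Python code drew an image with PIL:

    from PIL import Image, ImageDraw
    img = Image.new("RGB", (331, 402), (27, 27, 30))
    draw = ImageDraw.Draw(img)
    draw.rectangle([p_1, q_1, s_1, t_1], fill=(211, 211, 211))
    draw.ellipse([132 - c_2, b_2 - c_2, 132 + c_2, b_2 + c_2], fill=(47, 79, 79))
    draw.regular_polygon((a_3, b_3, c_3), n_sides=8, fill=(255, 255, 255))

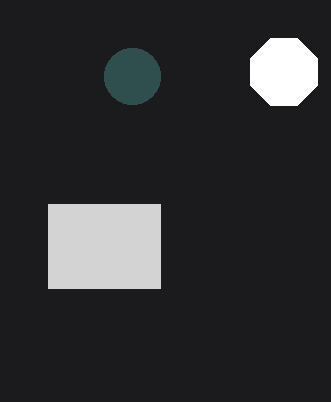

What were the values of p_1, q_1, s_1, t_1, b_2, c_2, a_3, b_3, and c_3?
p_1 = 48; q_1 = 204; s_1 = 160; t_1 = 288; b_2 = 76; c_2 = 28; a_3 = 284; b_3 = 72; c_3 = 36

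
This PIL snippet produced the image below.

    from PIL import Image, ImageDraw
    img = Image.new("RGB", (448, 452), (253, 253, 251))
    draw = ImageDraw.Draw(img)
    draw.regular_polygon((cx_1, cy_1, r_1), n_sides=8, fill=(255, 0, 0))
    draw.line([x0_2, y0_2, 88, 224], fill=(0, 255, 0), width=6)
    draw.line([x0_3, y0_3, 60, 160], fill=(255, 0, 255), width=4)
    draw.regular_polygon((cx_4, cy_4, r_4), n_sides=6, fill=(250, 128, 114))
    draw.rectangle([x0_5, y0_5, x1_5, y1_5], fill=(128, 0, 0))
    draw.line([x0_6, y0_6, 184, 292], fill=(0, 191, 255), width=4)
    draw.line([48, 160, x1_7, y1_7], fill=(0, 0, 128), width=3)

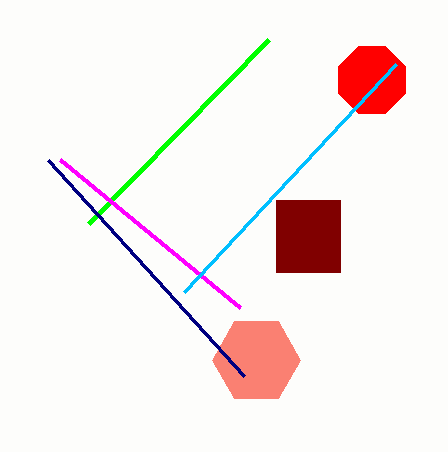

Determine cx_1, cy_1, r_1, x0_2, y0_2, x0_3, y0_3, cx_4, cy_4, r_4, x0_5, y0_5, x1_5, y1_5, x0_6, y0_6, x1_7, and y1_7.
cx_1 = 372
cy_1 = 80
r_1 = 36
x0_2 = 268
y0_2 = 40
x0_3 = 240
y0_3 = 308
cx_4 = 256
cy_4 = 360
r_4 = 44
x0_5 = 276
y0_5 = 200
x1_5 = 340
y1_5 = 272
x0_6 = 396
y0_6 = 64
x1_7 = 244
y1_7 = 376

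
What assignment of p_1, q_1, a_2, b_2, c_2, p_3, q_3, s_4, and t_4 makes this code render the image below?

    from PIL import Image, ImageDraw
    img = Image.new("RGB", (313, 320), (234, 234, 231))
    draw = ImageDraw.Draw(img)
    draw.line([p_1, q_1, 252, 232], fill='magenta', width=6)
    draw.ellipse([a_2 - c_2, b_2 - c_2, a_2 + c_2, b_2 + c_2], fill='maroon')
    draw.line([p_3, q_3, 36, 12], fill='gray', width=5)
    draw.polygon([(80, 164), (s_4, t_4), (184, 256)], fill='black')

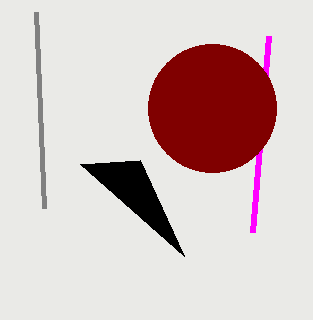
p_1 = 268, q_1 = 36, a_2 = 212, b_2 = 108, c_2 = 64, p_3 = 44, q_3 = 208, s_4 = 140, t_4 = 160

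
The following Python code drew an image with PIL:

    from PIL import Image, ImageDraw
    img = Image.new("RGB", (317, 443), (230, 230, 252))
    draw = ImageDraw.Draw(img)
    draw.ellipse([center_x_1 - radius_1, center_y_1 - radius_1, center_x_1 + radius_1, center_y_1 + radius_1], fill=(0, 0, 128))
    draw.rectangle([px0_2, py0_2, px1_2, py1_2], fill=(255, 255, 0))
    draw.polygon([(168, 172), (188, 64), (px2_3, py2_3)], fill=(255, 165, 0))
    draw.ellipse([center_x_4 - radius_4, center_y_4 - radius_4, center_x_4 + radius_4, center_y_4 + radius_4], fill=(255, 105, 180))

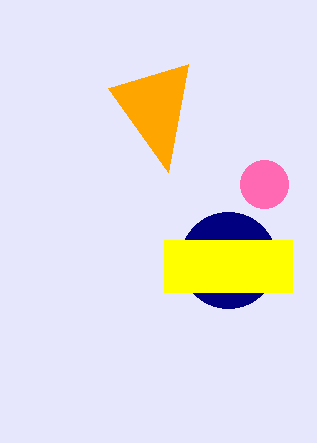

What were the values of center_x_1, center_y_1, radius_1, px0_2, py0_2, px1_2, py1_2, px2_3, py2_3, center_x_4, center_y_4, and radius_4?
center_x_1 = 228
center_y_1 = 260
radius_1 = 48
px0_2 = 164
py0_2 = 240
px1_2 = 292
py1_2 = 292
px2_3 = 108
py2_3 = 88
center_x_4 = 264
center_y_4 = 184
radius_4 = 24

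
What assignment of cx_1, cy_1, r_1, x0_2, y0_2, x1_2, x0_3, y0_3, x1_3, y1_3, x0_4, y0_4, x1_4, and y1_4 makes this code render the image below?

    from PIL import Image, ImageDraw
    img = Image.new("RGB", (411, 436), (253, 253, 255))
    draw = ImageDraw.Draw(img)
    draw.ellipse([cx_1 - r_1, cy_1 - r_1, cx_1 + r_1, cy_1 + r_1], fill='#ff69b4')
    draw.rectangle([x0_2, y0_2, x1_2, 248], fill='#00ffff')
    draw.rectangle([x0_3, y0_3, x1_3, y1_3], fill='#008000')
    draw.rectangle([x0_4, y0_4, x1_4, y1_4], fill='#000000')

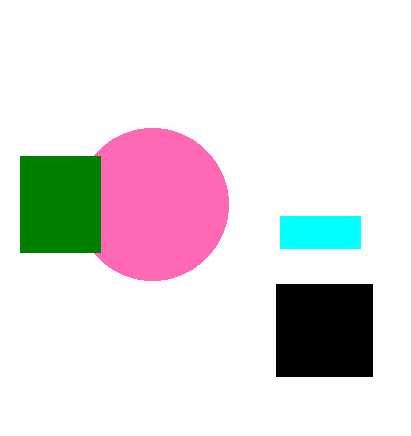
cx_1 = 152; cy_1 = 204; r_1 = 76; x0_2 = 280; y0_2 = 216; x1_2 = 360; x0_3 = 20; y0_3 = 156; x1_3 = 100; y1_3 = 252; x0_4 = 276; y0_4 = 284; x1_4 = 372; y1_4 = 376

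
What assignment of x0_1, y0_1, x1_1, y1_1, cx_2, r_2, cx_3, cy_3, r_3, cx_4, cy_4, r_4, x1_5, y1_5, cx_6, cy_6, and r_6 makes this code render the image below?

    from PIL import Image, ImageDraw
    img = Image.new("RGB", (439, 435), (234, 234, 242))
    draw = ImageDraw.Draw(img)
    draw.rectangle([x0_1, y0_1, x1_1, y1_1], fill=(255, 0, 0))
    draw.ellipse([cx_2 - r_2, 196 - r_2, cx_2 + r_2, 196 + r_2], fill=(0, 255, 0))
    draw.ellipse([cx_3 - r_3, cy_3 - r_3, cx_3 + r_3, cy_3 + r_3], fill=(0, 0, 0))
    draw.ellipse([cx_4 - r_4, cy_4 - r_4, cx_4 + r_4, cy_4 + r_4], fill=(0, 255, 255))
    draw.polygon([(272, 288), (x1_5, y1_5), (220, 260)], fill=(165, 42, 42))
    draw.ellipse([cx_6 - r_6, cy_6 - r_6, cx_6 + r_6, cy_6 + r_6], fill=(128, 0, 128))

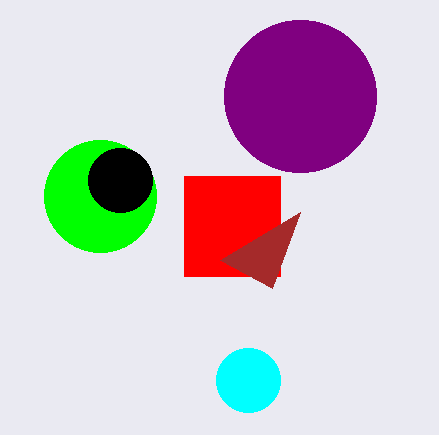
x0_1 = 184
y0_1 = 176
x1_1 = 280
y1_1 = 276
cx_2 = 100
r_2 = 56
cx_3 = 120
cy_3 = 180
r_3 = 32
cx_4 = 248
cy_4 = 380
r_4 = 32
x1_5 = 300
y1_5 = 212
cx_6 = 300
cy_6 = 96
r_6 = 76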